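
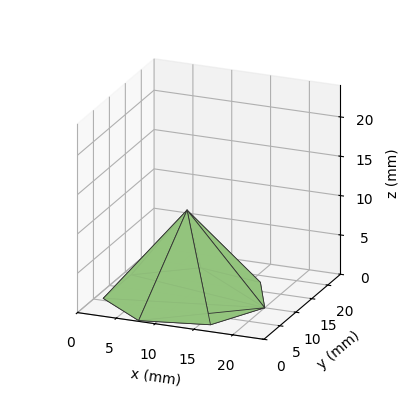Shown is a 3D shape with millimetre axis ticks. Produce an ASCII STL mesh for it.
Reading the render: the shape is a regular 7-sided pyramid, base circumscribed radius ≈ 10 mm, apex at z ≈ 11 mm (dimensions read to the nearest mm from the axis ticks). For the STL, each face is triangulated and given an outward normal.

solid part
  facet normal 0.0000 0.0000 -1.0000
    outer loop
      vertex 7.77 19.75 0.00
      vertex 16.23 17.82 0.00
      vertex 20.00 10.00 0.00
    endloop
  endfacet
  facet normal 0.0000 0.0000 -1.0000
    outer loop
      vertex 0.99 14.34 0.00
      vertex 7.77 19.75 0.00
      vertex 20.00 10.00 0.00
    endloop
  endfacet
  facet normal 0.0000 0.0000 -1.0000
    outer loop
      vertex 0.99 5.66 0.00
      vertex 0.99 14.34 0.00
      vertex 20.00 10.00 0.00
    endloop
  endfacet
  facet normal 0.0000 0.0000 -1.0000
    outer loop
      vertex 7.77 0.25 0.00
      vertex 0.99 5.66 0.00
      vertex 20.00 10.00 0.00
    endloop
  endfacet
  facet normal 0.0000 0.0000 -1.0000
    outer loop
      vertex 16.23 2.18 0.00
      vertex 7.77 0.25 0.00
      vertex 20.00 10.00 0.00
    endloop
  endfacet
  facet normal 0.6969 0.3360 0.6336
    outer loop
      vertex 20.00 10.00 0.00
      vertex 16.23 17.82 0.00
      vertex 10.00 10.00 11.00
    endloop
  endfacet
  facet normal 0.1721 0.7542 0.6336
    outer loop
      vertex 16.23 17.82 0.00
      vertex 7.77 19.75 0.00
      vertex 10.00 10.00 11.00
    endloop
  endfacet
  facet normal -0.4825 0.6046 0.6337
    outer loop
      vertex 7.77 19.75 0.00
      vertex 0.99 14.34 0.00
      vertex 10.00 10.00 11.00
    endloop
  endfacet
  facet normal -0.7736 0.0000 0.6337
    outer loop
      vertex 0.99 14.34 0.00
      vertex 0.99 5.66 0.00
      vertex 10.00 10.00 11.00
    endloop
  endfacet
  facet normal -0.4825 -0.6046 0.6337
    outer loop
      vertex 0.99 5.66 0.00
      vertex 7.77 0.25 0.00
      vertex 10.00 10.00 11.00
    endloop
  endfacet
  facet normal 0.1721 -0.7542 0.6336
    outer loop
      vertex 7.77 0.25 0.00
      vertex 16.23 2.18 0.00
      vertex 10.00 10.00 11.00
    endloop
  endfacet
  facet normal 0.6969 -0.3360 0.6336
    outer loop
      vertex 16.23 2.18 0.00
      vertex 20.00 10.00 0.00
      vertex 10.00 10.00 11.00
    endloop
  endfacet
endsolid part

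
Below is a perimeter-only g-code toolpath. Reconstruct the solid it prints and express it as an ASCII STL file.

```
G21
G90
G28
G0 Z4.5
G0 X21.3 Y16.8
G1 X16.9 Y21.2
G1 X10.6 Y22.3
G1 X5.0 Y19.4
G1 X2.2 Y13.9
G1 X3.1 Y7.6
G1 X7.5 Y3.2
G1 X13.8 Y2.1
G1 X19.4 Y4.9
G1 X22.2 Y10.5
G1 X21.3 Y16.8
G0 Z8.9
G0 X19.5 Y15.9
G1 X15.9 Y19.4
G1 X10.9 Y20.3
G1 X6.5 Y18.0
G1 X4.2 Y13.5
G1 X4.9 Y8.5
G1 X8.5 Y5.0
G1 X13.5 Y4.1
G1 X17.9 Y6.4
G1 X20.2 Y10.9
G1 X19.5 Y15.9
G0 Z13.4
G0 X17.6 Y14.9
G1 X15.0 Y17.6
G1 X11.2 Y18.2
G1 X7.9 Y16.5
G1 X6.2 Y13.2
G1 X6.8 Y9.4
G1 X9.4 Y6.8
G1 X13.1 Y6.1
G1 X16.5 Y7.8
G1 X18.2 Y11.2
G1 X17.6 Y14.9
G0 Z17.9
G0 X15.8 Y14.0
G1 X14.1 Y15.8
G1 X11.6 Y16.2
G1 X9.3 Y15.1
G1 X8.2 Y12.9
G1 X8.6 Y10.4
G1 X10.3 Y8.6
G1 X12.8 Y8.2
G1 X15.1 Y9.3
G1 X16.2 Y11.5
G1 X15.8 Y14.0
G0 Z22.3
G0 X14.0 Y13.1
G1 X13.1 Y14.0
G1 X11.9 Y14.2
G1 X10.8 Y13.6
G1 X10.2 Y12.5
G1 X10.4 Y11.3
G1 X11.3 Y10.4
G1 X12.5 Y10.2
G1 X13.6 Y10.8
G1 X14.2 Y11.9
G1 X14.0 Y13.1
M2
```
solid part
  facet normal 0.0000 0.0000 -1.0000
    outer loop
      vertex 10.3 24.3 0.0
      vertex 17.8 23.0 0.0
      vertex 23.1 17.7 0.0
    endloop
  endfacet
  facet normal 0.0000 0.0000 -1.0000
    outer loop
      vertex 3.6 20.9 0.0
      vertex 10.3 24.3 0.0
      vertex 23.1 17.7 0.0
    endloop
  endfacet
  facet normal 0.0000 0.0000 -1.0000
    outer loop
      vertex 0.2 14.2 0.0
      vertex 3.6 20.9 0.0
      vertex 23.1 17.7 0.0
    endloop
  endfacet
  facet normal 0.0000 0.0000 -1.0000
    outer loop
      vertex 1.3 6.7 0.0
      vertex 0.2 14.2 0.0
      vertex 23.1 17.7 0.0
    endloop
  endfacet
  facet normal 0.0000 0.0000 -1.0000
    outer loop
      vertex 6.6 1.4 0.0
      vertex 1.3 6.7 0.0
      vertex 23.1 17.7 0.0
    endloop
  endfacet
  facet normal 0.0000 0.0000 -1.0000
    outer loop
      vertex 14.1 0.1 0.0
      vertex 6.6 1.4 0.0
      vertex 23.1 17.7 0.0
    endloop
  endfacet
  facet normal 0.0000 0.0000 -1.0000
    outer loop
      vertex 20.8 3.5 0.0
      vertex 14.1 0.1 0.0
      vertex 23.1 17.7 0.0
    endloop
  endfacet
  facet normal 0.0000 0.0000 -1.0000
    outer loop
      vertex 24.2 10.2 0.0
      vertex 20.8 3.5 0.0
      vertex 23.1 17.7 0.0
    endloop
  endfacet
  facet normal 0.6490 0.6490 0.3971
    outer loop
      vertex 23.1 17.7 0.0
      vertex 17.8 23.0 0.0
      vertex 12.2 12.2 26.8
    endloop
  endfacet
  facet normal 0.1567 0.9043 0.3972
    outer loop
      vertex 17.8 23.0 0.0
      vertex 10.3 24.3 0.0
      vertex 12.2 12.2 26.8
    endloop
  endfacet
  facet normal -0.4150 0.8178 0.3987
    outer loop
      vertex 10.3 24.3 0.0
      vertex 3.6 20.9 0.0
      vertex 12.2 12.2 26.8
    endloop
  endfacet
  facet normal -0.8183 0.4153 0.3974
    outer loop
      vertex 3.6 20.9 0.0
      vertex 0.2 14.2 0.0
      vertex 12.2 12.2 26.8
    endloop
  endfacet
  facet normal -0.9082 -0.1332 0.3967
    outer loop
      vertex 0.2 14.2 0.0
      vertex 1.3 6.7 0.0
      vertex 12.2 12.2 26.8
    endloop
  endfacet
  facet normal -0.6490 -0.6490 0.3971
    outer loop
      vertex 1.3 6.7 0.0
      vertex 6.6 1.4 0.0
      vertex 12.2 12.2 26.8
    endloop
  endfacet
  facet normal -0.1567 -0.9043 0.3972
    outer loop
      vertex 6.6 1.4 0.0
      vertex 14.1 0.1 0.0
      vertex 12.2 12.2 26.8
    endloop
  endfacet
  facet normal 0.4150 -0.8178 0.3987
    outer loop
      vertex 14.1 0.1 0.0
      vertex 20.8 3.5 0.0
      vertex 12.2 12.2 26.8
    endloop
  endfacet
  facet normal 0.8183 -0.4153 0.3974
    outer loop
      vertex 20.8 3.5 0.0
      vertex 24.2 10.2 0.0
      vertex 12.2 12.2 26.8
    endloop
  endfacet
  facet normal 0.9082 0.1332 0.3967
    outer loop
      vertex 24.2 10.2 0.0
      vertex 23.1 17.7 0.0
      vertex 12.2 12.2 26.8
    endloop
  endfacet
endsolid part

The G0 Z moves step by Δz≈4.5 mm. The G1 loops shrink linearly with z, so the solid tapers from its base footprint up to z≈26.8. Closing with a flat bottom cap and the tapered top and triangulating gives 18 facets — a regular 10-sided pyramid, base circumscribed radius ≈ 12.2 mm, apex at z ≈ 26.8 mm.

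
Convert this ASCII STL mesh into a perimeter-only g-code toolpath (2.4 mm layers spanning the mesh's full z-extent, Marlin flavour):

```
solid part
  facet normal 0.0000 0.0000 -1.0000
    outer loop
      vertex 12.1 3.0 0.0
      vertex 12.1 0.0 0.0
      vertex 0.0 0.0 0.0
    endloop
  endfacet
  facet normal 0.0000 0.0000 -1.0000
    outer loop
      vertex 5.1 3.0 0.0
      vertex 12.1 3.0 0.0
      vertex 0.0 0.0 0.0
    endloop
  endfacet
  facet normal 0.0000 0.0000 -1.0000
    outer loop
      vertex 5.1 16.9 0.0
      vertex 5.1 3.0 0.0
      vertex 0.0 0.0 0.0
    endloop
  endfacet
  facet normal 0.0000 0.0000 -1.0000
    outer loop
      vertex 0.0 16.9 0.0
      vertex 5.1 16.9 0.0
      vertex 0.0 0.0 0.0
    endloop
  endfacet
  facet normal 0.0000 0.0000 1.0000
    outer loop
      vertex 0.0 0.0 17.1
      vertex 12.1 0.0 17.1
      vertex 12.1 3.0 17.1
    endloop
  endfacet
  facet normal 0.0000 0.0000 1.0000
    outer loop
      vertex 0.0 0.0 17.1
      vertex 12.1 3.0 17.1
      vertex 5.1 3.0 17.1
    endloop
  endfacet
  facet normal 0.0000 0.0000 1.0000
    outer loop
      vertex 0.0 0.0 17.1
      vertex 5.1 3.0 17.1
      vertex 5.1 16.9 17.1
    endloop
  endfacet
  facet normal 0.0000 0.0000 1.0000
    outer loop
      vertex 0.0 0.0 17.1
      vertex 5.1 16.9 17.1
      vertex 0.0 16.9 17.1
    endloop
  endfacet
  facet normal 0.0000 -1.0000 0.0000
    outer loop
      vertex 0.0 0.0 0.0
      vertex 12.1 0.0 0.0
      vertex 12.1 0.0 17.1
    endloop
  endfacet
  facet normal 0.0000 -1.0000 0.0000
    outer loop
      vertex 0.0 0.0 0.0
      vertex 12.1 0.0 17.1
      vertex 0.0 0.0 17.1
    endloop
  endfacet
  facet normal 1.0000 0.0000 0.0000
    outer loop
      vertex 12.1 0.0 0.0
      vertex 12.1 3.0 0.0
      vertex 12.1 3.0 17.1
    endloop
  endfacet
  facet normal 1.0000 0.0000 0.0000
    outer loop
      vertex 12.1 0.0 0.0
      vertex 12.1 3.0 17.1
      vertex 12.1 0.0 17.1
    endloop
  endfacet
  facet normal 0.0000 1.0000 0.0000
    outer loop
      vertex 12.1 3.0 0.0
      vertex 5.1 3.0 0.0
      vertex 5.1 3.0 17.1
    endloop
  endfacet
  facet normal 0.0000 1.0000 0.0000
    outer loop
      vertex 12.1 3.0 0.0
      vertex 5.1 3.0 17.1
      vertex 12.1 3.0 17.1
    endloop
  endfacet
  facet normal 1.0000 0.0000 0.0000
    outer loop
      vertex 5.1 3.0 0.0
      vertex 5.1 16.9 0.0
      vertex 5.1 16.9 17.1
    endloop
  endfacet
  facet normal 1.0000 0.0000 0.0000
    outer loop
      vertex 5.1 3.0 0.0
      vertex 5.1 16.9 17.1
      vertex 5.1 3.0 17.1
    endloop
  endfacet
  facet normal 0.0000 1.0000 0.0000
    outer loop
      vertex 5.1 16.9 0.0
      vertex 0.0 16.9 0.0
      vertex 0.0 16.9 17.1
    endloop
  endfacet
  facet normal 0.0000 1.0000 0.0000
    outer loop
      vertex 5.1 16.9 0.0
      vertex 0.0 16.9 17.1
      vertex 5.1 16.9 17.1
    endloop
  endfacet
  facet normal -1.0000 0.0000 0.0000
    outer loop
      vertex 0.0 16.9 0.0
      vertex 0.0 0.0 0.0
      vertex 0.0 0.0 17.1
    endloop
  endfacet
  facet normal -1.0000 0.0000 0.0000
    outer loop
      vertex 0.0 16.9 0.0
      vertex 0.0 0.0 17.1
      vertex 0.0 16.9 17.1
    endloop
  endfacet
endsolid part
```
; perimeter-only toolpath
G21 ; units = mm
G90 ; absolute positioning
G28 ; home
; layer 1
G0 Z2.4
G0 X0.0 Y0.0
G1 X12.1 Y0.0
G1 X12.1 Y3.0
G1 X5.1 Y3.0
G1 X5.1 Y16.9
G1 X0.0 Y16.9
G1 X0.0 Y0.0
; layer 2
G0 Z4.9
G0 X0.0 Y0.0
G1 X12.1 Y0.0
G1 X12.1 Y3.0
G1 X5.1 Y3.0
G1 X5.1 Y16.9
G1 X0.0 Y16.9
G1 X0.0 Y0.0
; layer 3
G0 Z7.3
G0 X0.0 Y0.0
G1 X12.1 Y0.0
G1 X12.1 Y3.0
G1 X5.1 Y3.0
G1 X5.1 Y16.9
G1 X0.0 Y16.9
G1 X0.0 Y0.0
; layer 4
G0 Z9.8
G0 X0.0 Y0.0
G1 X12.1 Y0.0
G1 X12.1 Y3.0
G1 X5.1 Y3.0
G1 X5.1 Y16.9
G1 X0.0 Y16.9
G1 X0.0 Y0.0
; layer 5
G0 Z12.2
G0 X0.0 Y0.0
G1 X12.1 Y0.0
G1 X12.1 Y3.0
G1 X5.1 Y3.0
G1 X5.1 Y16.9
G1 X0.0 Y16.9
G1 X0.0 Y0.0
; layer 6
G0 Z14.7
G0 X0.0 Y0.0
G1 X12.1 Y0.0
G1 X12.1 Y3.0
G1 X5.1 Y3.0
G1 X5.1 Y16.9
G1 X0.0 Y16.9
G1 X0.0 Y0.0
; layer 7
G0 Z17.1
G0 X0.0 Y0.0
G1 X12.1 Y0.0
G1 X12.1 Y3.0
G1 X5.1 Y3.0
G1 X5.1 Y16.9
G1 X0.0 Y16.9
G1 X0.0 Y0.0
M2 ; end

The solid is an L-shaped prism: outer 12.1 × 16.9 mm, arm thicknesses ≈ 3 mm (horizontal) and 5.1 mm (vertical), extruded 17.1 mm in z. Slicing at Δz = 2.4 mm — 7 equal slices spanning the solid's height, so layer i sits at z = i·h/7 — gives 7 non-empty perimeters. Each is a 6-segment closed polygon; G0 lifts to the layer z and rapids to the start vertex, then G1 traces the edges.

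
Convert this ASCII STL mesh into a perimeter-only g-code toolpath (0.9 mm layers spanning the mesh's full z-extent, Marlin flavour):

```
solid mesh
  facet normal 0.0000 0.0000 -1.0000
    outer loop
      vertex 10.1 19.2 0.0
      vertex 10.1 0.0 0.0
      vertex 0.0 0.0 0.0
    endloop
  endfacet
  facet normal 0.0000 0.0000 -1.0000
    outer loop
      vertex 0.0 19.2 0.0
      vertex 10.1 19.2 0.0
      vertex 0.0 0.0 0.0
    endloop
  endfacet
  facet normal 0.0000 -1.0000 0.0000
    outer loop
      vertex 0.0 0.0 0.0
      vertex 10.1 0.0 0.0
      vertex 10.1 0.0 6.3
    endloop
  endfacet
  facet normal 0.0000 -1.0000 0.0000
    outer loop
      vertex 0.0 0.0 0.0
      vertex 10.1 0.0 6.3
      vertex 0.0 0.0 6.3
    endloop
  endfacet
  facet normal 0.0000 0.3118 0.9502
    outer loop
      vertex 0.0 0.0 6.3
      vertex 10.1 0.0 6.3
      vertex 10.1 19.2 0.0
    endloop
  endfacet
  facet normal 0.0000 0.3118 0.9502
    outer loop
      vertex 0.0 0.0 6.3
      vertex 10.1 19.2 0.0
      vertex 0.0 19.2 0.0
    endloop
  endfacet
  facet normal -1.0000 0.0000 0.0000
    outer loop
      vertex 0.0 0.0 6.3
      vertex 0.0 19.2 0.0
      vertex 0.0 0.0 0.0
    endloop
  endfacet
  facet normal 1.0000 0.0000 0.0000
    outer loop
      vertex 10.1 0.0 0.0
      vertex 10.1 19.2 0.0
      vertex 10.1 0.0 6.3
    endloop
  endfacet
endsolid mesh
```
; perimeter-only toolpath
G21 ; units = mm
G90 ; absolute positioning
G28 ; home
; layer 1
G0 Z0.9
G0 X0.0 Y0.0
G1 X10.1 Y0.0
G1 X10.1 Y16.5
G1 X0.0 Y16.5
G1 X0.0 Y0.0
; layer 2
G0 Z1.8
G0 X0.0 Y0.0
G1 X10.1 Y0.0
G1 X10.1 Y13.7
G1 X0.0 Y13.7
G1 X0.0 Y0.0
; layer 3
G0 Z2.7
G0 X0.0 Y0.0
G1 X10.1 Y0.0
G1 X10.1 Y11.0
G1 X0.0 Y11.0
G1 X0.0 Y0.0
; layer 4
G0 Z3.6
G0 X0.0 Y0.0
G1 X10.1 Y0.0
G1 X10.1 Y8.2
G1 X0.0 Y8.2
G1 X0.0 Y0.0
; layer 5
G0 Z4.5
G0 X0.0 Y0.0
G1 X10.1 Y0.0
G1 X10.1 Y5.5
G1 X0.0 Y5.5
G1 X0.0 Y0.0
; layer 6
G0 Z5.4
G0 X0.0 Y0.0
G1 X10.1 Y0.0
G1 X10.1 Y2.7
G1 X0.0 Y2.7
G1 X0.0 Y0.0
M2 ; end

The solid is a wedge (ramp): 10.1 × 19.2 mm base, rising to 6.3 mm along the y=0 edge and sloping linearly to z=0 at y=19.2. Slicing at Δz = 0.9 mm — 7 equal slices spanning the solid's height, so layer i sits at z = i·h/7 — gives 6 non-empty perimeters. Each is a 4-segment closed polygon; G0 lifts to the layer z and rapids to the start vertex, then G1 traces the edges. The cross-section shrinks linearly with z (the slice at the apex is degenerate and omitted).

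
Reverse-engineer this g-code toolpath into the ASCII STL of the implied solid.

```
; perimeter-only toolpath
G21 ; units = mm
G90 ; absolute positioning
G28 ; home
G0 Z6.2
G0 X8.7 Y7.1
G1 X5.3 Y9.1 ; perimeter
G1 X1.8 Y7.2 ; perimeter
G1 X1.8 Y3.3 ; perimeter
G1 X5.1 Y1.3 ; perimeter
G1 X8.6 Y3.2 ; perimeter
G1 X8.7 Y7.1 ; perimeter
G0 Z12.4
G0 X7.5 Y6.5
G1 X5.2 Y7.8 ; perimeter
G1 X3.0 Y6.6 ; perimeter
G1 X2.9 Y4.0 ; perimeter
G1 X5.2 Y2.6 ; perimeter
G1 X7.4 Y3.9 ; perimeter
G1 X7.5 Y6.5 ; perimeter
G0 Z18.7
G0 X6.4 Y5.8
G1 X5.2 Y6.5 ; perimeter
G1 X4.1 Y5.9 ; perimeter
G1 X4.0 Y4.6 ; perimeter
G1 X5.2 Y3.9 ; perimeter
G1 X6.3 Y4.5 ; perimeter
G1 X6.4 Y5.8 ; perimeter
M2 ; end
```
solid part
  facet normal 0.0000 0.0000 -1.0000
    outer loop
      vertex 0.7 7.9 0.0
      vertex 5.3 10.4 0.0
      vertex 9.8 7.7 0.0
    endloop
  endfacet
  facet normal 0.0000 0.0000 -1.0000
    outer loop
      vertex 0.6 2.7 0.0
      vertex 0.7 7.9 0.0
      vertex 9.8 7.7 0.0
    endloop
  endfacet
  facet normal 0.0000 0.0000 -1.0000
    outer loop
      vertex 5.1 0.0 0.0
      vertex 0.6 2.7 0.0
      vertex 9.8 7.7 0.0
    endloop
  endfacet
  facet normal 0.0000 0.0000 -1.0000
    outer loop
      vertex 9.7 2.5 0.0
      vertex 5.1 0.0 0.0
      vertex 9.8 7.7 0.0
    endloop
  endfacet
  facet normal 0.5063 0.8438 0.1782
    outer loop
      vertex 9.8 7.7 0.0
      vertex 5.3 10.4 0.0
      vertex 5.2 5.2 24.9
    endloop
  endfacet
  facet normal -0.4698 0.8645 0.1786
    outer loop
      vertex 5.3 10.4 0.0
      vertex 0.7 7.9 0.0
      vertex 5.2 5.2 24.9
    endloop
  endfacet
  facet normal -0.9835 0.0189 0.1798
    outer loop
      vertex 0.7 7.9 0.0
      vertex 0.6 2.7 0.0
      vertex 5.2 5.2 24.9
    endloop
  endfacet
  facet normal -0.5063 -0.8438 0.1782
    outer loop
      vertex 0.6 2.7 0.0
      vertex 5.1 0.0 0.0
      vertex 5.2 5.2 24.9
    endloop
  endfacet
  facet normal 0.4698 -0.8645 0.1786
    outer loop
      vertex 5.1 0.0 0.0
      vertex 9.7 2.5 0.0
      vertex 5.2 5.2 24.9
    endloop
  endfacet
  facet normal 0.9835 -0.0189 0.1798
    outer loop
      vertex 9.7 2.5 0.0
      vertex 9.8 7.7 0.0
      vertex 5.2 5.2 24.9
    endloop
  endfacet
endsolid part

The G0 Z moves step by Δz≈6.2 mm. The G1 loops shrink linearly with z, so the solid tapers from its base footprint up to z≈24.9. Closing with a flat bottom cap and the tapered top and triangulating gives 10 facets — a regular 6-sided pyramid, base circumscribed radius ≈ 5.2 mm, apex at z ≈ 24.9 mm.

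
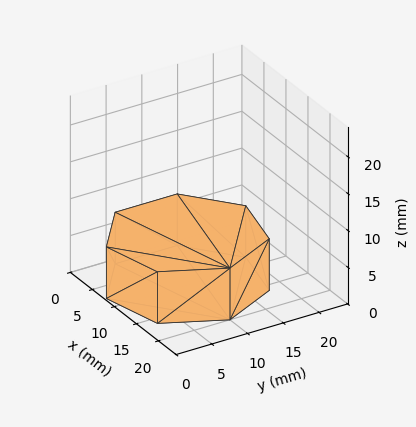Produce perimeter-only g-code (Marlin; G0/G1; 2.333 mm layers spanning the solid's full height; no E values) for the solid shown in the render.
Reading the render: the shape is a regular 7-sided prism (a cylinder approximated with 7 flat sides), circumscribed radius ≈ 10 mm, height ≈ 7 mm (dimensions read to the nearest mm from the axis ticks). For the g-code, the solid's height is divided into equal slices at the stated Δz and each level perimeter traced with G1 moves after a G0 lift.

; perimeter-only toolpath
G21 ; units = mm
G90 ; absolute positioning
G28 ; home
; layer 1
G0 Z2.333
G0 X20.000 Y10.000
G1 X16.235 Y17.818
G1 X7.775 Y19.749
G1 X0.990 Y14.339
G1 X0.990 Y5.661
G1 X7.775 Y0.251
G1 X16.235 Y2.182
G1 X20.000 Y10.000
; layer 2
G0 Z4.667
G0 X20.000 Y10.000
G1 X16.235 Y17.818
G1 X7.775 Y19.749
G1 X0.990 Y14.339
G1 X0.990 Y5.661
G1 X7.775 Y0.251
G1 X16.235 Y2.182
G1 X20.000 Y10.000
; layer 3
G0 Z7.000
G0 X20.000 Y10.000
G1 X16.235 Y17.818
G1 X7.775 Y19.749
G1 X0.990 Y14.339
G1 X0.990 Y5.661
G1 X7.775 Y0.251
G1 X16.235 Y2.182
G1 X20.000 Y10.000
M2 ; end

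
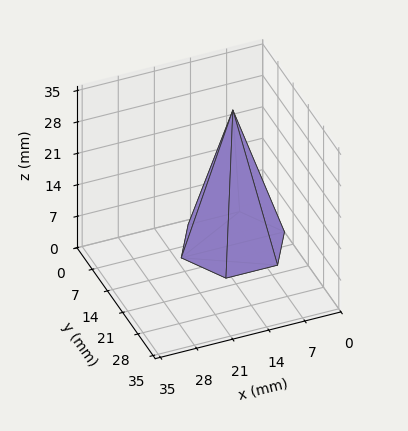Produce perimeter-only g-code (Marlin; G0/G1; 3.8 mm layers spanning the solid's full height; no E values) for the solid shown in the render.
Reading the render: the shape is a regular 6-sided pyramid, base circumscribed radius ≈ 10 mm, apex at z ≈ 30 mm (dimensions read to the nearest mm from the axis ticks). For the g-code, the solid's height is divided into equal slices at the stated Δz and each level perimeter traced with G1 moves after a G0 lift.

; perimeter-only toolpath
G21 ; units = mm
G90 ; absolute positioning
G28 ; home
; layer 1
G0 Z3.8
G0 X18.8 Y10.0
G1 X14.4 Y17.6
G1 X5.6 Y17.6
G1 X1.2 Y10.0
G1 X5.6 Y2.4
G1 X14.4 Y2.4
G1 X18.8 Y10.0
; layer 2
G0 Z7.5
G0 X17.5 Y10.0
G1 X13.8 Y16.5
G1 X6.2 Y16.5
G1 X2.5 Y10.0
G1 X6.2 Y3.5
G1 X13.8 Y3.5
G1 X17.5 Y10.0
; layer 3
G0 Z11.2
G0 X16.2 Y10.0
G1 X13.1 Y15.4
G1 X6.9 Y15.4
G1 X3.8 Y10.0
G1 X6.9 Y4.6
G1 X13.1 Y4.6
G1 X16.2 Y10.0
; layer 4
G0 Z15.0
G0 X15.0 Y10.0
G1 X12.5 Y14.3
G1 X7.5 Y14.3
G1 X5.0 Y10.0
G1 X7.5 Y5.7
G1 X12.5 Y5.7
G1 X15.0 Y10.0
; layer 5
G0 Z18.8
G0 X13.8 Y10.0
G1 X11.9 Y13.3
G1 X8.1 Y13.3
G1 X6.2 Y10.0
G1 X8.1 Y6.7
G1 X11.9 Y6.7
G1 X13.8 Y10.0
; layer 6
G0 Z22.5
G0 X12.5 Y10.0
G1 X11.2 Y12.2
G1 X8.8 Y12.2
G1 X7.5 Y10.0
G1 X8.8 Y7.8
G1 X11.2 Y7.8
G1 X12.5 Y10.0
; layer 7
G0 Z26.2
G0 X11.2 Y10.0
G1 X10.6 Y11.1
G1 X9.4 Y11.1
G1 X8.8 Y10.0
G1 X9.4 Y8.9
G1 X10.6 Y8.9
G1 X11.2 Y10.0
M2 ; end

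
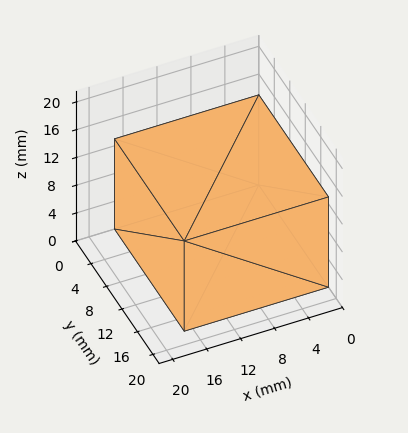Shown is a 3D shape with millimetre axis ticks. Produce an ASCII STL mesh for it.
Reading the render: the shape is a rectangular box, roughly 17 × 18 mm footprint and 13 mm tall (dimensions read to the nearest mm from the axis ticks). For the STL, each face is triangulated and given an outward normal.

solid part
  facet normal 0.0000 0.0000 -1.0000
    outer loop
      vertex 17.000 18.000 0.000
      vertex 17.000 0.000 0.000
      vertex 0.000 0.000 0.000
    endloop
  endfacet
  facet normal 0.0000 0.0000 -1.0000
    outer loop
      vertex 0.000 18.000 0.000
      vertex 17.000 18.000 0.000
      vertex 0.000 0.000 0.000
    endloop
  endfacet
  facet normal 0.0000 0.0000 1.0000
    outer loop
      vertex 0.000 0.000 13.000
      vertex 17.000 0.000 13.000
      vertex 17.000 18.000 13.000
    endloop
  endfacet
  facet normal 0.0000 0.0000 1.0000
    outer loop
      vertex 0.000 0.000 13.000
      vertex 17.000 18.000 13.000
      vertex 0.000 18.000 13.000
    endloop
  endfacet
  facet normal 0.0000 -1.0000 0.0000
    outer loop
      vertex 0.000 0.000 0.000
      vertex 17.000 0.000 0.000
      vertex 17.000 0.000 13.000
    endloop
  endfacet
  facet normal 0.0000 -1.0000 0.0000
    outer loop
      vertex 0.000 0.000 0.000
      vertex 17.000 0.000 13.000
      vertex 0.000 0.000 13.000
    endloop
  endfacet
  facet normal 0.0000 1.0000 0.0000
    outer loop
      vertex 17.000 18.000 13.000
      vertex 17.000 18.000 0.000
      vertex 0.000 18.000 0.000
    endloop
  endfacet
  facet normal 0.0000 1.0000 0.0000
    outer loop
      vertex 0.000 18.000 13.000
      vertex 17.000 18.000 13.000
      vertex 0.000 18.000 0.000
    endloop
  endfacet
  facet normal -1.0000 0.0000 0.0000
    outer loop
      vertex 0.000 18.000 13.000
      vertex 0.000 18.000 0.000
      vertex 0.000 0.000 0.000
    endloop
  endfacet
  facet normal -1.0000 0.0000 0.0000
    outer loop
      vertex 0.000 0.000 13.000
      vertex 0.000 18.000 13.000
      vertex 0.000 0.000 0.000
    endloop
  endfacet
  facet normal 1.0000 0.0000 0.0000
    outer loop
      vertex 17.000 0.000 0.000
      vertex 17.000 18.000 0.000
      vertex 17.000 18.000 13.000
    endloop
  endfacet
  facet normal 1.0000 0.0000 0.0000
    outer loop
      vertex 17.000 0.000 0.000
      vertex 17.000 18.000 13.000
      vertex 17.000 0.000 13.000
    endloop
  endfacet
endsolid part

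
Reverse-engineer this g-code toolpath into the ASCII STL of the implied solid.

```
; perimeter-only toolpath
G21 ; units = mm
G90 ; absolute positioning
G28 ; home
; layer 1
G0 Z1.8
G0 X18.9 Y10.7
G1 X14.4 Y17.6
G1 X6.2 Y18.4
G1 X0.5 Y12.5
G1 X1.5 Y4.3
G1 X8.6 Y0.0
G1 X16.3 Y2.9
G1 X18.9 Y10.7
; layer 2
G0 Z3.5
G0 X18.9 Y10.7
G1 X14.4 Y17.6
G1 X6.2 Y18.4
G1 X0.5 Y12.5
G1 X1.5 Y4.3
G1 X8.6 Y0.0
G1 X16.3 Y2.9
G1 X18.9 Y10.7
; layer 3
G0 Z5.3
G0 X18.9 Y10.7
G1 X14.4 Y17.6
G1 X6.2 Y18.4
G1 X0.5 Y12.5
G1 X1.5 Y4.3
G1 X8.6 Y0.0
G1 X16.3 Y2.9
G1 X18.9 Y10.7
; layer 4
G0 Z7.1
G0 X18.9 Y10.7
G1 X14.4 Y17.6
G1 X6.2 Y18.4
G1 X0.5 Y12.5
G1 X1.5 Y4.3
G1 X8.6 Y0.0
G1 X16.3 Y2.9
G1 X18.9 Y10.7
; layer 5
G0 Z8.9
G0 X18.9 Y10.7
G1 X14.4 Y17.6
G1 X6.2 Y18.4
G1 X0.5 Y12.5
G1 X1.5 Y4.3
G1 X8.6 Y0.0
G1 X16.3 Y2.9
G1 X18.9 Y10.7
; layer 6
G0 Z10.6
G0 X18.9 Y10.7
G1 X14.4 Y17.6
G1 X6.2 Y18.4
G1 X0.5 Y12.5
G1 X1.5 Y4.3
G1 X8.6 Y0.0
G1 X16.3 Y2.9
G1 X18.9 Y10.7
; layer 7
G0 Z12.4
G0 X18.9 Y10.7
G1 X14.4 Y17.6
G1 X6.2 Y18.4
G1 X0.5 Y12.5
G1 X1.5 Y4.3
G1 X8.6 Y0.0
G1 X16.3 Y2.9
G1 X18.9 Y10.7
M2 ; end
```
solid part
  facet normal 0.0000 0.0000 -1.0000
    outer loop
      vertex 6.2 18.4 0.0
      vertex 14.4 17.6 0.0
      vertex 18.9 10.7 0.0
    endloop
  endfacet
  facet normal 0.0000 0.0000 -1.0000
    outer loop
      vertex 0.5 12.5 0.0
      vertex 6.2 18.4 0.0
      vertex 18.9 10.7 0.0
    endloop
  endfacet
  facet normal 0.0000 0.0000 -1.0000
    outer loop
      vertex 1.5 4.3 0.0
      vertex 0.5 12.5 0.0
      vertex 18.9 10.7 0.0
    endloop
  endfacet
  facet normal 0.0000 0.0000 -1.0000
    outer loop
      vertex 8.6 0.0 0.0
      vertex 1.5 4.3 0.0
      vertex 18.9 10.7 0.0
    endloop
  endfacet
  facet normal 0.0000 0.0000 -1.0000
    outer loop
      vertex 16.3 2.9 0.0
      vertex 8.6 0.0 0.0
      vertex 18.9 10.7 0.0
    endloop
  endfacet
  facet normal 0.0000 0.0000 1.0000
    outer loop
      vertex 18.9 10.7 12.4
      vertex 14.4 17.6 12.4
      vertex 6.2 18.4 12.4
    endloop
  endfacet
  facet normal 0.0000 0.0000 1.0000
    outer loop
      vertex 18.9 10.7 12.4
      vertex 6.2 18.4 12.4
      vertex 0.5 12.5 12.4
    endloop
  endfacet
  facet normal 0.0000 0.0000 1.0000
    outer loop
      vertex 18.9 10.7 12.4
      vertex 0.5 12.5 12.4
      vertex 1.5 4.3 12.4
    endloop
  endfacet
  facet normal 0.0000 0.0000 1.0000
    outer loop
      vertex 18.9 10.7 12.4
      vertex 1.5 4.3 12.4
      vertex 8.6 0.0 12.4
    endloop
  endfacet
  facet normal 0.0000 0.0000 1.0000
    outer loop
      vertex 18.9 10.7 12.4
      vertex 8.6 0.0 12.4
      vertex 16.3 2.9 12.4
    endloop
  endfacet
  facet normal 0.8376 0.5463 0.0000
    outer loop
      vertex 18.9 10.7 0.0
      vertex 14.4 17.6 0.0
      vertex 14.4 17.6 12.4
    endloop
  endfacet
  facet normal 0.8376 0.5463 0.0000
    outer loop
      vertex 18.9 10.7 0.0
      vertex 14.4 17.6 12.4
      vertex 18.9 10.7 12.4
    endloop
  endfacet
  facet normal 0.0971 0.9953 0.0000
    outer loop
      vertex 14.4 17.6 0.0
      vertex 6.2 18.4 0.0
      vertex 6.2 18.4 12.4
    endloop
  endfacet
  facet normal 0.0971 0.9953 0.0000
    outer loop
      vertex 14.4 17.6 0.0
      vertex 6.2 18.4 12.4
      vertex 14.4 17.6 12.4
    endloop
  endfacet
  facet normal -0.7192 0.6948 0.0000
    outer loop
      vertex 6.2 18.4 0.0
      vertex 0.5 12.5 0.0
      vertex 0.5 12.5 12.4
    endloop
  endfacet
  facet normal -0.7192 0.6948 0.0000
    outer loop
      vertex 6.2 18.4 0.0
      vertex 0.5 12.5 12.4
      vertex 6.2 18.4 12.4
    endloop
  endfacet
  facet normal -0.9926 -0.1211 0.0000
    outer loop
      vertex 0.5 12.5 0.0
      vertex 1.5 4.3 0.0
      vertex 1.5 4.3 12.4
    endloop
  endfacet
  facet normal -0.9926 -0.1211 0.0000
    outer loop
      vertex 0.5 12.5 0.0
      vertex 1.5 4.3 12.4
      vertex 0.5 12.5 12.4
    endloop
  endfacet
  facet normal -0.5180 -0.8554 0.0000
    outer loop
      vertex 1.5 4.3 0.0
      vertex 8.6 0.0 0.0
      vertex 8.6 0.0 12.4
    endloop
  endfacet
  facet normal -0.5180 -0.8554 0.0000
    outer loop
      vertex 1.5 4.3 0.0
      vertex 8.6 0.0 12.4
      vertex 1.5 4.3 12.4
    endloop
  endfacet
  facet normal 0.3525 -0.9358 0.0000
    outer loop
      vertex 8.6 0.0 0.0
      vertex 16.3 2.9 0.0
      vertex 16.3 2.9 12.4
    endloop
  endfacet
  facet normal 0.3525 -0.9358 0.0000
    outer loop
      vertex 8.6 0.0 0.0
      vertex 16.3 2.9 12.4
      vertex 8.6 0.0 12.4
    endloop
  endfacet
  facet normal 0.9487 -0.3162 0.0000
    outer loop
      vertex 16.3 2.9 0.0
      vertex 18.9 10.7 0.0
      vertex 18.9 10.7 12.4
    endloop
  endfacet
  facet normal 0.9487 -0.3162 0.0000
    outer loop
      vertex 16.3 2.9 0.0
      vertex 18.9 10.7 12.4
      vertex 16.3 2.9 12.4
    endloop
  endfacet
endsolid part

The G0 Z moves step by Δz≈1.8 mm. Every layer's G1 loop is the same polygon, so the solid is a straight extrusion of it from z=0 to z≈12.4. Closing with flat bottom and top caps and triangulating gives 24 facets — a regular 7-sided prism (a cylinder approximated with 7 flat sides), circumscribed radius ≈ 9.5 mm, height ≈ 12.4 mm.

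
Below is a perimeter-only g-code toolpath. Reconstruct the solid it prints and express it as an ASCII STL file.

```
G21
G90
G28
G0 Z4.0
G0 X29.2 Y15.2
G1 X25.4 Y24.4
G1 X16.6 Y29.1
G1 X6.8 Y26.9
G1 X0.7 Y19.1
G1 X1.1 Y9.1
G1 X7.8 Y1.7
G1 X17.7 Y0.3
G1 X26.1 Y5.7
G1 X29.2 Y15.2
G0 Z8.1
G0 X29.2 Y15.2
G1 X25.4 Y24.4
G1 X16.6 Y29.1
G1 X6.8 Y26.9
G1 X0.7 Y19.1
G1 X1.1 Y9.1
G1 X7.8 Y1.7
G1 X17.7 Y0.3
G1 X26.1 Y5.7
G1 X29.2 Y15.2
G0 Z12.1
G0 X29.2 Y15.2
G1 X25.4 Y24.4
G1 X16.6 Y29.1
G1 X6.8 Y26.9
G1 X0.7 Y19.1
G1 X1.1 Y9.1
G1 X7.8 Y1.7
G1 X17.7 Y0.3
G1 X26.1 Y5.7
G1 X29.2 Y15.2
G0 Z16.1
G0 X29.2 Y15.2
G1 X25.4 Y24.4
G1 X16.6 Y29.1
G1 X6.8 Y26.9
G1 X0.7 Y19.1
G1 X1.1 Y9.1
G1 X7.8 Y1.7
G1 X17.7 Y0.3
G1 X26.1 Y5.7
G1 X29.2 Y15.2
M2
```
solid part
  facet normal 0.0000 0.0000 -1.0000
    outer loop
      vertex 16.6 29.1 0.0
      vertex 25.4 24.4 0.0
      vertex 29.2 15.2 0.0
    endloop
  endfacet
  facet normal 0.0000 0.0000 -1.0000
    outer loop
      vertex 6.8 26.9 0.0
      vertex 16.6 29.1 0.0
      vertex 29.2 15.2 0.0
    endloop
  endfacet
  facet normal 0.0000 0.0000 -1.0000
    outer loop
      vertex 0.7 19.1 0.0
      vertex 6.8 26.9 0.0
      vertex 29.2 15.2 0.0
    endloop
  endfacet
  facet normal 0.0000 0.0000 -1.0000
    outer loop
      vertex 1.1 9.1 0.0
      vertex 0.7 19.1 0.0
      vertex 29.2 15.2 0.0
    endloop
  endfacet
  facet normal 0.0000 0.0000 -1.0000
    outer loop
      vertex 7.8 1.7 0.0
      vertex 1.1 9.1 0.0
      vertex 29.2 15.2 0.0
    endloop
  endfacet
  facet normal 0.0000 0.0000 -1.0000
    outer loop
      vertex 17.7 0.3 0.0
      vertex 7.8 1.7 0.0
      vertex 29.2 15.2 0.0
    endloop
  endfacet
  facet normal 0.0000 0.0000 -1.0000
    outer loop
      vertex 26.1 5.7 0.0
      vertex 17.7 0.3 0.0
      vertex 29.2 15.2 0.0
    endloop
  endfacet
  facet normal 0.0000 0.0000 1.0000
    outer loop
      vertex 29.2 15.2 16.1
      vertex 25.4 24.4 16.1
      vertex 16.6 29.1 16.1
    endloop
  endfacet
  facet normal 0.0000 0.0000 1.0000
    outer loop
      vertex 29.2 15.2 16.1
      vertex 16.6 29.1 16.1
      vertex 6.8 26.9 16.1
    endloop
  endfacet
  facet normal 0.0000 0.0000 1.0000
    outer loop
      vertex 29.2 15.2 16.1
      vertex 6.8 26.9 16.1
      vertex 0.7 19.1 16.1
    endloop
  endfacet
  facet normal 0.0000 0.0000 1.0000
    outer loop
      vertex 29.2 15.2 16.1
      vertex 0.7 19.1 16.1
      vertex 1.1 9.1 16.1
    endloop
  endfacet
  facet normal 0.0000 0.0000 1.0000
    outer loop
      vertex 29.2 15.2 16.1
      vertex 1.1 9.1 16.1
      vertex 7.8 1.7 16.1
    endloop
  endfacet
  facet normal 0.0000 0.0000 1.0000
    outer loop
      vertex 29.2 15.2 16.1
      vertex 7.8 1.7 16.1
      vertex 17.7 0.3 16.1
    endloop
  endfacet
  facet normal 0.0000 0.0000 1.0000
    outer loop
      vertex 29.2 15.2 16.1
      vertex 17.7 0.3 16.1
      vertex 26.1 5.7 16.1
    endloop
  endfacet
  facet normal 0.9243 0.3818 0.0000
    outer loop
      vertex 29.2 15.2 0.0
      vertex 25.4 24.4 0.0
      vertex 25.4 24.4 16.1
    endloop
  endfacet
  facet normal 0.9243 0.3818 0.0000
    outer loop
      vertex 29.2 15.2 0.0
      vertex 25.4 24.4 16.1
      vertex 29.2 15.2 16.1
    endloop
  endfacet
  facet normal 0.4711 0.8821 0.0000
    outer loop
      vertex 25.4 24.4 0.0
      vertex 16.6 29.1 0.0
      vertex 16.6 29.1 16.1
    endloop
  endfacet
  facet normal 0.4711 0.8821 0.0000
    outer loop
      vertex 25.4 24.4 0.0
      vertex 16.6 29.1 16.1
      vertex 25.4 24.4 16.1
    endloop
  endfacet
  facet normal -0.2190 0.9757 0.0000
    outer loop
      vertex 16.6 29.1 0.0
      vertex 6.8 26.9 0.0
      vertex 6.8 26.9 16.1
    endloop
  endfacet
  facet normal -0.2190 0.9757 0.0000
    outer loop
      vertex 16.6 29.1 0.0
      vertex 6.8 26.9 16.1
      vertex 16.6 29.1 16.1
    endloop
  endfacet
  facet normal -0.7877 0.6160 0.0000
    outer loop
      vertex 6.8 26.9 0.0
      vertex 0.7 19.1 0.0
      vertex 0.7 19.1 16.1
    endloop
  endfacet
  facet normal -0.7877 0.6160 0.0000
    outer loop
      vertex 6.8 26.9 0.0
      vertex 0.7 19.1 16.1
      vertex 6.8 26.9 16.1
    endloop
  endfacet
  facet normal -0.9992 -0.0400 0.0000
    outer loop
      vertex 0.7 19.1 0.0
      vertex 1.1 9.1 0.0
      vertex 1.1 9.1 16.1
    endloop
  endfacet
  facet normal -0.9992 -0.0400 0.0000
    outer loop
      vertex 0.7 19.1 0.0
      vertex 1.1 9.1 16.1
      vertex 0.7 19.1 16.1
    endloop
  endfacet
  facet normal -0.7413 -0.6712 0.0000
    outer loop
      vertex 1.1 9.1 0.0
      vertex 7.8 1.7 0.0
      vertex 7.8 1.7 16.1
    endloop
  endfacet
  facet normal -0.7413 -0.6712 0.0000
    outer loop
      vertex 1.1 9.1 0.0
      vertex 7.8 1.7 16.1
      vertex 1.1 9.1 16.1
    endloop
  endfacet
  facet normal -0.1400 -0.9901 0.0000
    outer loop
      vertex 7.8 1.7 0.0
      vertex 17.7 0.3 0.0
      vertex 17.7 0.3 16.1
    endloop
  endfacet
  facet normal -0.1400 -0.9901 0.0000
    outer loop
      vertex 7.8 1.7 0.0
      vertex 17.7 0.3 16.1
      vertex 7.8 1.7 16.1
    endloop
  endfacet
  facet normal 0.5408 -0.8412 0.0000
    outer loop
      vertex 17.7 0.3 0.0
      vertex 26.1 5.7 0.0
      vertex 26.1 5.7 16.1
    endloop
  endfacet
  facet normal 0.5408 -0.8412 0.0000
    outer loop
      vertex 17.7 0.3 0.0
      vertex 26.1 5.7 16.1
      vertex 17.7 0.3 16.1
    endloop
  endfacet
  facet normal 0.9507 -0.3102 0.0000
    outer loop
      vertex 26.1 5.7 0.0
      vertex 29.2 15.2 0.0
      vertex 29.2 15.2 16.1
    endloop
  endfacet
  facet normal 0.9507 -0.3102 0.0000
    outer loop
      vertex 26.1 5.7 0.0
      vertex 29.2 15.2 16.1
      vertex 26.1 5.7 16.1
    endloop
  endfacet
endsolid part

The G0 Z moves step by Δz≈4.0 mm. Every layer's G1 loop is the same polygon, so the solid is a straight extrusion of it from z=0 to z≈16.1. Closing with flat bottom and top caps and triangulating gives 32 facets — a regular 9-sided prism (a cylinder approximated with 9 flat sides), circumscribed radius ≈ 14.6 mm, height ≈ 16.1 mm.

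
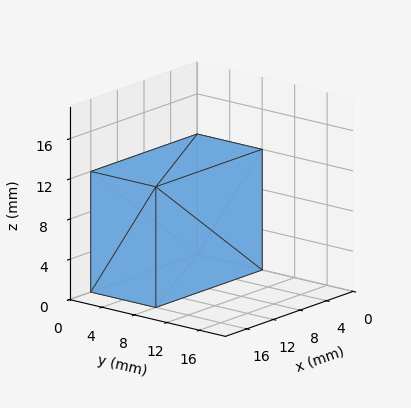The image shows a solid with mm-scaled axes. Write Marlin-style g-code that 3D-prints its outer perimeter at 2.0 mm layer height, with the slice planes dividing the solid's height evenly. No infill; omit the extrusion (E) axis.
Reading the render: the shape is a rectangular box, roughly 16 × 8 mm footprint and 12 mm tall (dimensions read to the nearest mm from the axis ticks). For the g-code, the solid's height is divided into equal slices at the stated Δz and each level perimeter traced with G1 moves after a G0 lift.

; perimeter-only toolpath
G21 ; units = mm
G90 ; absolute positioning
G28 ; home
; layer 1
G0 Z2.0
G0 X0.0 Y0.0
G1 X16.0 Y0.0
G1 X16.0 Y8.0
G1 X0.0 Y8.0
G1 X0.0 Y0.0
; layer 2
G0 Z4.0
G0 X0.0 Y0.0
G1 X16.0 Y0.0
G1 X16.0 Y8.0
G1 X0.0 Y8.0
G1 X0.0 Y0.0
; layer 3
G0 Z6.0
G0 X0.0 Y0.0
G1 X16.0 Y0.0
G1 X16.0 Y8.0
G1 X0.0 Y8.0
G1 X0.0 Y0.0
; layer 4
G0 Z8.0
G0 X0.0 Y0.0
G1 X16.0 Y0.0
G1 X16.0 Y8.0
G1 X0.0 Y8.0
G1 X0.0 Y0.0
; layer 5
G0 Z10.0
G0 X0.0 Y0.0
G1 X16.0 Y0.0
G1 X16.0 Y8.0
G1 X0.0 Y8.0
G1 X0.0 Y0.0
; layer 6
G0 Z12.0
G0 X0.0 Y0.0
G1 X16.0 Y0.0
G1 X16.0 Y8.0
G1 X0.0 Y8.0
G1 X0.0 Y0.0
M2 ; end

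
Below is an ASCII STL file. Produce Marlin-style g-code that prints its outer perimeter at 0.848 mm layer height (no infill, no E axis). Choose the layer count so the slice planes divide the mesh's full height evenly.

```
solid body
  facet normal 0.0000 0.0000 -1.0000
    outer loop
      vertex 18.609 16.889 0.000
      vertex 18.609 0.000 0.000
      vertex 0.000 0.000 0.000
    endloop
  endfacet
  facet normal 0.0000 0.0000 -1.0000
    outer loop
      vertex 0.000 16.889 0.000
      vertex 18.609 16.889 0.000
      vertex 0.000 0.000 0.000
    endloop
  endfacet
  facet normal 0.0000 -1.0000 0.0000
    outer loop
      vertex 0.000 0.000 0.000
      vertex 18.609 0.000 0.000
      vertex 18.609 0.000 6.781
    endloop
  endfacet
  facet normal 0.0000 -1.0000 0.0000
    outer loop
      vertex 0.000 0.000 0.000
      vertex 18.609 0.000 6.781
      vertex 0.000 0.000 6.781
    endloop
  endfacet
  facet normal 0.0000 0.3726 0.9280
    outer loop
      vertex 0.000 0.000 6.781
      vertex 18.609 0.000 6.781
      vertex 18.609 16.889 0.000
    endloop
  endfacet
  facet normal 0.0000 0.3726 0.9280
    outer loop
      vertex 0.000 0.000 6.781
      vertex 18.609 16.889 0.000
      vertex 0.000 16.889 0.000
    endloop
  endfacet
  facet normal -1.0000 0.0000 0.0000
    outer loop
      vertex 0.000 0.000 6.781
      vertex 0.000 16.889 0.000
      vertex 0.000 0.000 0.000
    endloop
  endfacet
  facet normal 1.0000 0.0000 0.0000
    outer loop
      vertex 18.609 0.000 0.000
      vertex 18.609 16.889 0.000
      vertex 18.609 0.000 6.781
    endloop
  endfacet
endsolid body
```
; perimeter-only toolpath
G21 ; units = mm
G90 ; absolute positioning
G28 ; home
; layer 1
G0 Z0.848
G0 X0.000 Y0.000
G1 X18.609 Y0.000
G1 X18.609 Y14.778
G1 X0.000 Y14.778
G1 X0.000 Y0.000
; layer 2
G0 Z1.695
G0 X0.000 Y0.000
G1 X18.609 Y0.000
G1 X18.609 Y12.667
G1 X0.000 Y12.667
G1 X0.000 Y0.000
; layer 3
G0 Z2.543
G0 X0.000 Y0.000
G1 X18.609 Y0.000
G1 X18.609 Y10.556
G1 X0.000 Y10.556
G1 X0.000 Y0.000
; layer 4
G0 Z3.390
G0 X0.000 Y0.000
G1 X18.609 Y0.000
G1 X18.609 Y8.444
G1 X0.000 Y8.444
G1 X0.000 Y0.000
; layer 5
G0 Z4.238
G0 X0.000 Y0.000
G1 X18.609 Y0.000
G1 X18.609 Y6.333
G1 X0.000 Y6.333
G1 X0.000 Y0.000
; layer 6
G0 Z5.086
G0 X0.000 Y0.000
G1 X18.609 Y0.000
G1 X18.609 Y4.222
G1 X0.000 Y4.222
G1 X0.000 Y0.000
; layer 7
G0 Z5.933
G0 X0.000 Y0.000
G1 X18.609 Y0.000
G1 X18.609 Y2.111
G1 X0.000 Y2.111
G1 X0.000 Y0.000
M2 ; end

The solid is a wedge (ramp): 18.6 × 16.9 mm base, rising to 6.78 mm along the y=0 edge and sloping linearly to z=0 at y=16.9. Slicing at Δz = 0.848 mm — 8 equal slices spanning the solid's height, so layer i sits at z = i·h/8 — gives 7 non-empty perimeters. Each is a 4-segment closed polygon; G0 lifts to the layer z and rapids to the start vertex, then G1 traces the edges. The cross-section shrinks linearly with z (the slice at the apex is degenerate and omitted).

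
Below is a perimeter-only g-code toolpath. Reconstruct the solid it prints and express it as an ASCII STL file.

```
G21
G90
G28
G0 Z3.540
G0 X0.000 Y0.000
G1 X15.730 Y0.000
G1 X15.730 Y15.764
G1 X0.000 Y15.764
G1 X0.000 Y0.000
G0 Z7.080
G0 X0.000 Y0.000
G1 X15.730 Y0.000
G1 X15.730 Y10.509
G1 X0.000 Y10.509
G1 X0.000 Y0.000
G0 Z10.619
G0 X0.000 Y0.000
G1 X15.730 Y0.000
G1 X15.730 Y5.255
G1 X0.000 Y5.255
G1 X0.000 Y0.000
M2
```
solid part
  facet normal 0.0000 0.0000 -1.0000
    outer loop
      vertex 15.730 21.019 0.000
      vertex 15.730 0.000 0.000
      vertex 0.000 0.000 0.000
    endloop
  endfacet
  facet normal 0.0000 0.0000 -1.0000
    outer loop
      vertex 0.000 21.019 0.000
      vertex 15.730 21.019 0.000
      vertex 0.000 0.000 0.000
    endloop
  endfacet
  facet normal 0.0000 -1.0000 0.0000
    outer loop
      vertex 0.000 0.000 0.000
      vertex 15.730 0.000 0.000
      vertex 15.730 0.000 14.159
    endloop
  endfacet
  facet normal 0.0000 -1.0000 0.0000
    outer loop
      vertex 0.000 0.000 0.000
      vertex 15.730 0.000 14.159
      vertex 0.000 0.000 14.159
    endloop
  endfacet
  facet normal 0.0000 0.5587 0.8294
    outer loop
      vertex 0.000 0.000 14.159
      vertex 15.730 0.000 14.159
      vertex 15.730 21.019 0.000
    endloop
  endfacet
  facet normal 0.0000 0.5587 0.8294
    outer loop
      vertex 0.000 0.000 14.159
      vertex 15.730 21.019 0.000
      vertex 0.000 21.019 0.000
    endloop
  endfacet
  facet normal -1.0000 0.0000 0.0000
    outer loop
      vertex 0.000 0.000 14.159
      vertex 0.000 21.019 0.000
      vertex 0.000 0.000 0.000
    endloop
  endfacet
  facet normal 1.0000 0.0000 0.0000
    outer loop
      vertex 15.730 0.000 0.000
      vertex 15.730 21.019 0.000
      vertex 15.730 0.000 14.159
    endloop
  endfacet
endsolid part

The G0 Z moves step by Δz≈3.540 mm. The G1 loops shrink linearly with z, so the solid tapers from its base footprint up to z≈14.2. Closing with a flat bottom cap and the tapered top and triangulating gives 8 facets — a wedge (ramp): 15.7 × 21 mm base, rising to 14.2 mm along the y=0 edge and sloping linearly to z=0 at y=21.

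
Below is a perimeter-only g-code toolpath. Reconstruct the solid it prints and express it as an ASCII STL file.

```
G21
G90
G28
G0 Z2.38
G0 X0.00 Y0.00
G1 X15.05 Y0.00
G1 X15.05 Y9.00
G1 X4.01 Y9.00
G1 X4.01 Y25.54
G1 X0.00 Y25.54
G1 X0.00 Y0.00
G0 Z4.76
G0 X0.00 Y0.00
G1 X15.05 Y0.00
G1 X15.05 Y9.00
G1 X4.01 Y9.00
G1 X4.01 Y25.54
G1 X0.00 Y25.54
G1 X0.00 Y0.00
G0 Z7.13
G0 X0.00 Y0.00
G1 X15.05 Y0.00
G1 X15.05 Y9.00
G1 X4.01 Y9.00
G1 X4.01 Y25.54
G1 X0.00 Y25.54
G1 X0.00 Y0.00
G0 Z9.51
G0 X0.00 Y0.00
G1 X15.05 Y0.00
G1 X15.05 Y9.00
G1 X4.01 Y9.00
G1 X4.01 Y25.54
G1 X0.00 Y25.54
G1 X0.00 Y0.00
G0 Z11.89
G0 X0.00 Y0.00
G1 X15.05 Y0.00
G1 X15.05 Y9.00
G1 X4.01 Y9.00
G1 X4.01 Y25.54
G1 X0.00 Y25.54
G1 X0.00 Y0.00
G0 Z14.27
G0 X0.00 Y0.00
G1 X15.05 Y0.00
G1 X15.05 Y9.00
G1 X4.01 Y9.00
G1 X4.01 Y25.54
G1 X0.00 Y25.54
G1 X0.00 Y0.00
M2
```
solid part
  facet normal 0.0000 0.0000 -1.0000
    outer loop
      vertex 15.05 9.00 0.00
      vertex 15.05 0.00 0.00
      vertex 0.00 0.00 0.00
    endloop
  endfacet
  facet normal 0.0000 0.0000 -1.0000
    outer loop
      vertex 4.01 9.00 0.00
      vertex 15.05 9.00 0.00
      vertex 0.00 0.00 0.00
    endloop
  endfacet
  facet normal 0.0000 0.0000 -1.0000
    outer loop
      vertex 4.01 25.54 0.00
      vertex 4.01 9.00 0.00
      vertex 0.00 0.00 0.00
    endloop
  endfacet
  facet normal 0.0000 0.0000 -1.0000
    outer loop
      vertex 0.00 25.54 0.00
      vertex 4.01 25.54 0.00
      vertex 0.00 0.00 0.00
    endloop
  endfacet
  facet normal 0.0000 0.0000 1.0000
    outer loop
      vertex 0.00 0.00 14.27
      vertex 15.05 0.00 14.27
      vertex 15.05 9.00 14.27
    endloop
  endfacet
  facet normal 0.0000 0.0000 1.0000
    outer loop
      vertex 0.00 0.00 14.27
      vertex 15.05 9.00 14.27
      vertex 4.01 9.00 14.27
    endloop
  endfacet
  facet normal 0.0000 0.0000 1.0000
    outer loop
      vertex 0.00 0.00 14.27
      vertex 4.01 9.00 14.27
      vertex 4.01 25.54 14.27
    endloop
  endfacet
  facet normal 0.0000 0.0000 1.0000
    outer loop
      vertex 0.00 0.00 14.27
      vertex 4.01 25.54 14.27
      vertex 0.00 25.54 14.27
    endloop
  endfacet
  facet normal 0.0000 -1.0000 0.0000
    outer loop
      vertex 0.00 0.00 0.00
      vertex 15.05 0.00 0.00
      vertex 15.05 0.00 14.27
    endloop
  endfacet
  facet normal 0.0000 -1.0000 0.0000
    outer loop
      vertex 0.00 0.00 0.00
      vertex 15.05 0.00 14.27
      vertex 0.00 0.00 14.27
    endloop
  endfacet
  facet normal 1.0000 0.0000 0.0000
    outer loop
      vertex 15.05 0.00 0.00
      vertex 15.05 9.00 0.00
      vertex 15.05 9.00 14.27
    endloop
  endfacet
  facet normal 1.0000 0.0000 0.0000
    outer loop
      vertex 15.05 0.00 0.00
      vertex 15.05 9.00 14.27
      vertex 15.05 0.00 14.27
    endloop
  endfacet
  facet normal 0.0000 1.0000 0.0000
    outer loop
      vertex 15.05 9.00 0.00
      vertex 4.01 9.00 0.00
      vertex 4.01 9.00 14.27
    endloop
  endfacet
  facet normal 0.0000 1.0000 0.0000
    outer loop
      vertex 15.05 9.00 0.00
      vertex 4.01 9.00 14.27
      vertex 15.05 9.00 14.27
    endloop
  endfacet
  facet normal 1.0000 0.0000 0.0000
    outer loop
      vertex 4.01 9.00 0.00
      vertex 4.01 25.54 0.00
      vertex 4.01 25.54 14.27
    endloop
  endfacet
  facet normal 1.0000 0.0000 0.0000
    outer loop
      vertex 4.01 9.00 0.00
      vertex 4.01 25.54 14.27
      vertex 4.01 9.00 14.27
    endloop
  endfacet
  facet normal 0.0000 1.0000 0.0000
    outer loop
      vertex 4.01 25.54 0.00
      vertex 0.00 25.54 0.00
      vertex 0.00 25.54 14.27
    endloop
  endfacet
  facet normal 0.0000 1.0000 0.0000
    outer loop
      vertex 4.01 25.54 0.00
      vertex 0.00 25.54 14.27
      vertex 4.01 25.54 14.27
    endloop
  endfacet
  facet normal -1.0000 0.0000 0.0000
    outer loop
      vertex 0.00 25.54 0.00
      vertex 0.00 0.00 0.00
      vertex 0.00 0.00 14.27
    endloop
  endfacet
  facet normal -1.0000 0.0000 0.0000
    outer loop
      vertex 0.00 25.54 0.00
      vertex 0.00 0.00 14.27
      vertex 0.00 25.54 14.27
    endloop
  endfacet
endsolid part

The G0 Z moves step by Δz≈2.38 mm. Every layer's G1 loop is the same polygon, so the solid is a straight extrusion of it from z=0 to z≈14.3. Closing with flat bottom and top caps and triangulating gives 20 facets — an L-shaped prism: outer 15.1 × 25.5 mm, arm thicknesses ≈ 9 mm (horizontal) and 4.01 mm (vertical), extruded 14.3 mm in z.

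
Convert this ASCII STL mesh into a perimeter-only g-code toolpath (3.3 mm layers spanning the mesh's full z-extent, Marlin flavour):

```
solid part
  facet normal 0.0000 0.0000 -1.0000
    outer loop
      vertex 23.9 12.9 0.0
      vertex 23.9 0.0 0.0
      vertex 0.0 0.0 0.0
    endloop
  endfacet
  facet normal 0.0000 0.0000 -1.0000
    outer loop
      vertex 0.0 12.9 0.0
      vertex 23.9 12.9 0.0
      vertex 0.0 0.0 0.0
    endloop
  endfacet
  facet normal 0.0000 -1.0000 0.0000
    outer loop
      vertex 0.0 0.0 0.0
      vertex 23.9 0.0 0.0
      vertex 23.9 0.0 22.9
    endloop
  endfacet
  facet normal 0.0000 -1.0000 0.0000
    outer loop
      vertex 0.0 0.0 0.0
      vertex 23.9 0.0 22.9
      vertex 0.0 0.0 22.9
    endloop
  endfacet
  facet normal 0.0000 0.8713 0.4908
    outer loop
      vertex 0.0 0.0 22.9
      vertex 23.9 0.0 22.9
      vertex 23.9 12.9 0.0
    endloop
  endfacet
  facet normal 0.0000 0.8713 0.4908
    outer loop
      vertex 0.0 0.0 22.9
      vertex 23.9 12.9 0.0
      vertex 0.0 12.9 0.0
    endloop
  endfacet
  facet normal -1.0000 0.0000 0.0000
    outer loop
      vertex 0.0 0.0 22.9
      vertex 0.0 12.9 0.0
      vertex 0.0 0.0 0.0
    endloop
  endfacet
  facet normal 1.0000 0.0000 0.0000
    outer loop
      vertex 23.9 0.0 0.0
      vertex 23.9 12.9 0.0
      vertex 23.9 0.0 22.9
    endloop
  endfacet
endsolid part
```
; perimeter-only toolpath
G21 ; units = mm
G90 ; absolute positioning
G28 ; home
; layer 1
G0 Z3.3
G0 X0.0 Y0.0
G1 X23.9 Y0.0
G1 X23.9 Y11.1
G1 X0.0 Y11.1
G1 X0.0 Y0.0
; layer 2
G0 Z6.5
G0 X0.0 Y0.0
G1 X23.9 Y0.0
G1 X23.9 Y9.2
G1 X0.0 Y9.2
G1 X0.0 Y0.0
; layer 3
G0 Z9.8
G0 X0.0 Y0.0
G1 X23.9 Y0.0
G1 X23.9 Y7.4
G1 X0.0 Y7.4
G1 X0.0 Y0.0
; layer 4
G0 Z13.1
G0 X0.0 Y0.0
G1 X23.9 Y0.0
G1 X23.9 Y5.5
G1 X0.0 Y5.5
G1 X0.0 Y0.0
; layer 5
G0 Z16.4
G0 X0.0 Y0.0
G1 X23.9 Y0.0
G1 X23.9 Y3.7
G1 X0.0 Y3.7
G1 X0.0 Y0.0
; layer 6
G0 Z19.6
G0 X0.0 Y0.0
G1 X23.9 Y0.0
G1 X23.9 Y1.8
G1 X0.0 Y1.8
G1 X0.0 Y0.0
M2 ; end

The solid is a wedge (ramp): 23.9 × 12.9 mm base, rising to 22.9 mm along the y=0 edge and sloping linearly to z=0 at y=12.9. Slicing at Δz = 3.3 mm — 7 equal slices spanning the solid's height, so layer i sits at z = i·h/7 — gives 6 non-empty perimeters. Each is a 4-segment closed polygon; G0 lifts to the layer z and rapids to the start vertex, then G1 traces the edges. The cross-section shrinks linearly with z (the slice at the apex is degenerate and omitted).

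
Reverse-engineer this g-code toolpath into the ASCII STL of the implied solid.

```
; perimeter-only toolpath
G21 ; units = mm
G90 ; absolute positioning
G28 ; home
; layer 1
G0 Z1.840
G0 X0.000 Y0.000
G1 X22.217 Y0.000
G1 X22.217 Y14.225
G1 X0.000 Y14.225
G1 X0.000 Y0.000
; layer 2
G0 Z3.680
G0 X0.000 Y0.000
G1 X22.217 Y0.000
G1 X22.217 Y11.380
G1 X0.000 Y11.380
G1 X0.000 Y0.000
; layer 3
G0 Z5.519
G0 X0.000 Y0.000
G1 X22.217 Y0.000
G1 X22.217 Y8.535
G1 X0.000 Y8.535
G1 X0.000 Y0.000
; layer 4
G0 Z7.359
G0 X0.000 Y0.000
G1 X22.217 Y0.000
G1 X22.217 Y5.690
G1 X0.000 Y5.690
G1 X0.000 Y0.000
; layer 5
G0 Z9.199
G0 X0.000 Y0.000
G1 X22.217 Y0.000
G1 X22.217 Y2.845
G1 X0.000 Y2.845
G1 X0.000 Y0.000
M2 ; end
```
solid part
  facet normal 0.0000 0.0000 -1.0000
    outer loop
      vertex 22.217 17.070 0.000
      vertex 22.217 0.000 0.000
      vertex 0.000 0.000 0.000
    endloop
  endfacet
  facet normal 0.0000 0.0000 -1.0000
    outer loop
      vertex 0.000 17.070 0.000
      vertex 22.217 17.070 0.000
      vertex 0.000 0.000 0.000
    endloop
  endfacet
  facet normal 0.0000 -1.0000 0.0000
    outer loop
      vertex 0.000 0.000 0.000
      vertex 22.217 0.000 0.000
      vertex 22.217 0.000 11.039
    endloop
  endfacet
  facet normal 0.0000 -1.0000 0.0000
    outer loop
      vertex 0.000 0.000 0.000
      vertex 22.217 0.000 11.039
      vertex 0.000 0.000 11.039
    endloop
  endfacet
  facet normal 0.0000 0.5430 0.8397
    outer loop
      vertex 0.000 0.000 11.039
      vertex 22.217 0.000 11.039
      vertex 22.217 17.070 0.000
    endloop
  endfacet
  facet normal 0.0000 0.5430 0.8397
    outer loop
      vertex 0.000 0.000 11.039
      vertex 22.217 17.070 0.000
      vertex 0.000 17.070 0.000
    endloop
  endfacet
  facet normal -1.0000 0.0000 0.0000
    outer loop
      vertex 0.000 0.000 11.039
      vertex 0.000 17.070 0.000
      vertex 0.000 0.000 0.000
    endloop
  endfacet
  facet normal 1.0000 0.0000 0.0000
    outer loop
      vertex 22.217 0.000 0.000
      vertex 22.217 17.070 0.000
      vertex 22.217 0.000 11.039
    endloop
  endfacet
endsolid part

The G0 Z moves step by Δz≈1.840 mm. The G1 loops shrink linearly with z, so the solid tapers from its base footprint up to z≈11. Closing with a flat bottom cap and the tapered top and triangulating gives 8 facets — a wedge (ramp): 22.2 × 17.1 mm base, rising to 11 mm along the y=0 edge and sloping linearly to z=0 at y=17.1.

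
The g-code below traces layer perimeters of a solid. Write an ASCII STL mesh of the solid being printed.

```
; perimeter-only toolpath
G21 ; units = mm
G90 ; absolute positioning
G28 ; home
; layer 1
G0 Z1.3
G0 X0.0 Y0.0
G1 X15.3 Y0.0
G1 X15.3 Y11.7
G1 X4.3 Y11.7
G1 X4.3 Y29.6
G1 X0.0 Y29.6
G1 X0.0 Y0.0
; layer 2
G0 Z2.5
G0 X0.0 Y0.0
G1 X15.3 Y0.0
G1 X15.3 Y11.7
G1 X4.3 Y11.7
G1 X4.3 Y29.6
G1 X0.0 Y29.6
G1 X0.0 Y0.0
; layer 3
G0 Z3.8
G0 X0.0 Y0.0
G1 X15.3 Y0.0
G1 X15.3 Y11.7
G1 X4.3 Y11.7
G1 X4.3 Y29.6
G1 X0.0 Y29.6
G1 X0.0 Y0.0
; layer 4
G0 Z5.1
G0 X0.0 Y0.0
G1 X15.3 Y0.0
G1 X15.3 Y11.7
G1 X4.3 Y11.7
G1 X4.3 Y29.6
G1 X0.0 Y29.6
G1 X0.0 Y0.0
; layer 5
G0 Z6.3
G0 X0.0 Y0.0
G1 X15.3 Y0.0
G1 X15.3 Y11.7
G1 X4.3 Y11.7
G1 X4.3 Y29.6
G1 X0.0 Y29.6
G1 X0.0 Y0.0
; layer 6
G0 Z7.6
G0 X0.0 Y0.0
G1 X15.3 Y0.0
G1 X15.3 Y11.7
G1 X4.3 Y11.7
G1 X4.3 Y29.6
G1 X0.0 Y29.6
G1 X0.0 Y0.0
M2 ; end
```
solid part
  facet normal 0.0000 0.0000 -1.0000
    outer loop
      vertex 15.3 11.7 0.0
      vertex 15.3 0.0 0.0
      vertex 0.0 0.0 0.0
    endloop
  endfacet
  facet normal 0.0000 0.0000 -1.0000
    outer loop
      vertex 4.3 11.7 0.0
      vertex 15.3 11.7 0.0
      vertex 0.0 0.0 0.0
    endloop
  endfacet
  facet normal 0.0000 0.0000 -1.0000
    outer loop
      vertex 4.3 29.6 0.0
      vertex 4.3 11.7 0.0
      vertex 0.0 0.0 0.0
    endloop
  endfacet
  facet normal 0.0000 0.0000 -1.0000
    outer loop
      vertex 0.0 29.6 0.0
      vertex 4.3 29.6 0.0
      vertex 0.0 0.0 0.0
    endloop
  endfacet
  facet normal 0.0000 0.0000 1.0000
    outer loop
      vertex 0.0 0.0 7.6
      vertex 15.3 0.0 7.6
      vertex 15.3 11.7 7.6
    endloop
  endfacet
  facet normal 0.0000 0.0000 1.0000
    outer loop
      vertex 0.0 0.0 7.6
      vertex 15.3 11.7 7.6
      vertex 4.3 11.7 7.6
    endloop
  endfacet
  facet normal 0.0000 0.0000 1.0000
    outer loop
      vertex 0.0 0.0 7.6
      vertex 4.3 11.7 7.6
      vertex 4.3 29.6 7.6
    endloop
  endfacet
  facet normal 0.0000 0.0000 1.0000
    outer loop
      vertex 0.0 0.0 7.6
      vertex 4.3 29.6 7.6
      vertex 0.0 29.6 7.6
    endloop
  endfacet
  facet normal 0.0000 -1.0000 0.0000
    outer loop
      vertex 0.0 0.0 0.0
      vertex 15.3 0.0 0.0
      vertex 15.3 0.0 7.6
    endloop
  endfacet
  facet normal 0.0000 -1.0000 0.0000
    outer loop
      vertex 0.0 0.0 0.0
      vertex 15.3 0.0 7.6
      vertex 0.0 0.0 7.6
    endloop
  endfacet
  facet normal 1.0000 0.0000 0.0000
    outer loop
      vertex 15.3 0.0 0.0
      vertex 15.3 11.7 0.0
      vertex 15.3 11.7 7.6
    endloop
  endfacet
  facet normal 1.0000 0.0000 0.0000
    outer loop
      vertex 15.3 0.0 0.0
      vertex 15.3 11.7 7.6
      vertex 15.3 0.0 7.6
    endloop
  endfacet
  facet normal 0.0000 1.0000 0.0000
    outer loop
      vertex 15.3 11.7 0.0
      vertex 4.3 11.7 0.0
      vertex 4.3 11.7 7.6
    endloop
  endfacet
  facet normal 0.0000 1.0000 0.0000
    outer loop
      vertex 15.3 11.7 0.0
      vertex 4.3 11.7 7.6
      vertex 15.3 11.7 7.6
    endloop
  endfacet
  facet normal 1.0000 0.0000 0.0000
    outer loop
      vertex 4.3 11.7 0.0
      vertex 4.3 29.6 0.0
      vertex 4.3 29.6 7.6
    endloop
  endfacet
  facet normal 1.0000 0.0000 0.0000
    outer loop
      vertex 4.3 11.7 0.0
      vertex 4.3 29.6 7.6
      vertex 4.3 11.7 7.6
    endloop
  endfacet
  facet normal 0.0000 1.0000 0.0000
    outer loop
      vertex 4.3 29.6 0.0
      vertex 0.0 29.6 0.0
      vertex 0.0 29.6 7.6
    endloop
  endfacet
  facet normal 0.0000 1.0000 0.0000
    outer loop
      vertex 4.3 29.6 0.0
      vertex 0.0 29.6 7.6
      vertex 4.3 29.6 7.6
    endloop
  endfacet
  facet normal -1.0000 0.0000 0.0000
    outer loop
      vertex 0.0 29.6 0.0
      vertex 0.0 0.0 0.0
      vertex 0.0 0.0 7.6
    endloop
  endfacet
  facet normal -1.0000 0.0000 0.0000
    outer loop
      vertex 0.0 29.6 0.0
      vertex 0.0 0.0 7.6
      vertex 0.0 29.6 7.6
    endloop
  endfacet
endsolid part

The G0 Z moves step by Δz≈1.3 mm. Every layer's G1 loop is the same polygon, so the solid is a straight extrusion of it from z=0 to z≈7.6. Closing with flat bottom and top caps and triangulating gives 20 facets — an L-shaped prism: outer 15.3 × 29.6 mm, arm thicknesses ≈ 11.7 mm (horizontal) and 4.3 mm (vertical), extruded 7.6 mm in z.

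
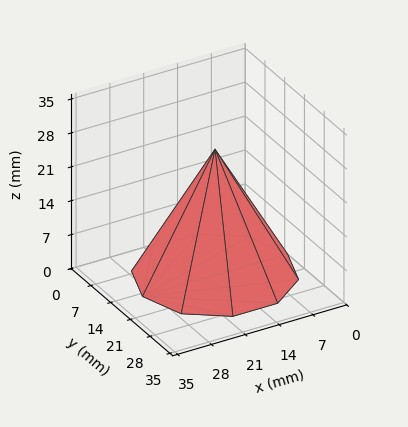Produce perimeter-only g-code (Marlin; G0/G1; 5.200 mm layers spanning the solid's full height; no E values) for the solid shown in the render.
Reading the render: the shape is a regular 10-sided pyramid, base circumscribed radius ≈ 15 mm, apex at z ≈ 26 mm (dimensions read to the nearest mm from the axis ticks). For the g-code, the solid's height is divided into equal slices at the stated Δz and each level perimeter traced with G1 moves after a G0 lift.

; perimeter-only toolpath
G21 ; units = mm
G90 ; absolute positioning
G28 ; home
; layer 1
G0 Z5.200
G0 X27.000 Y15.000
G1 X24.708 Y22.054
G1 X18.708 Y26.413
G1 X11.292 Y26.413
G1 X5.292 Y22.054
G1 X3.000 Y15.000
G1 X5.292 Y7.946
G1 X11.292 Y3.587
G1 X18.708 Y3.587
G1 X24.708 Y7.946
G1 X27.000 Y15.000
; layer 2
G0 Z10.400
G0 X24.000 Y15.000
G1 X22.281 Y20.290
G1 X17.781 Y23.560
G1 X12.219 Y23.560
G1 X7.719 Y20.290
G1 X6.000 Y15.000
G1 X7.719 Y9.710
G1 X12.219 Y6.440
G1 X17.781 Y6.440
G1 X22.281 Y9.710
G1 X24.000 Y15.000
; layer 3
G0 Z15.600
G0 X21.000 Y15.000
G1 X19.854 Y18.527
G1 X16.854 Y20.706
G1 X13.146 Y20.706
G1 X10.146 Y18.527
G1 X9.000 Y15.000
G1 X10.146 Y11.473
G1 X13.146 Y9.294
G1 X16.854 Y9.294
G1 X19.854 Y11.473
G1 X21.000 Y15.000
; layer 4
G0 Z20.800
G0 X18.000 Y15.000
G1 X17.427 Y16.763
G1 X15.927 Y17.853
G1 X14.073 Y17.853
G1 X12.573 Y16.763
G1 X12.000 Y15.000
G1 X12.573 Y13.237
G1 X14.073 Y12.147
G1 X15.927 Y12.147
G1 X17.427 Y13.237
G1 X18.000 Y15.000
M2 ; end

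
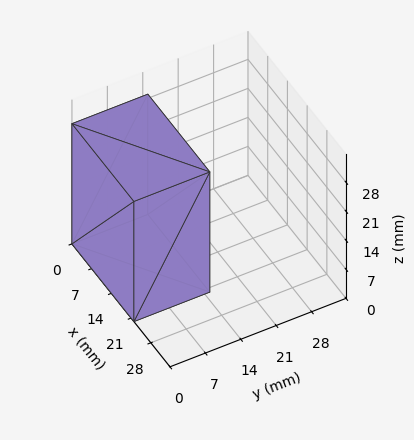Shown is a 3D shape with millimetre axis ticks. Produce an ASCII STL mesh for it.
Reading the render: the shape is a rectangular box, roughly 22 × 15 mm footprint and 29 mm tall (dimensions read to the nearest mm from the axis ticks). For the STL, each face is triangulated and given an outward normal.

solid part
  facet normal 0.0000 0.0000 -1.0000
    outer loop
      vertex 22.000 15.000 0.000
      vertex 22.000 0.000 0.000
      vertex 0.000 0.000 0.000
    endloop
  endfacet
  facet normal 0.0000 0.0000 -1.0000
    outer loop
      vertex 0.000 15.000 0.000
      vertex 22.000 15.000 0.000
      vertex 0.000 0.000 0.000
    endloop
  endfacet
  facet normal 0.0000 0.0000 1.0000
    outer loop
      vertex 0.000 0.000 29.000
      vertex 22.000 0.000 29.000
      vertex 22.000 15.000 29.000
    endloop
  endfacet
  facet normal 0.0000 0.0000 1.0000
    outer loop
      vertex 0.000 0.000 29.000
      vertex 22.000 15.000 29.000
      vertex 0.000 15.000 29.000
    endloop
  endfacet
  facet normal 0.0000 -1.0000 0.0000
    outer loop
      vertex 0.000 0.000 0.000
      vertex 22.000 0.000 0.000
      vertex 22.000 0.000 29.000
    endloop
  endfacet
  facet normal 0.0000 -1.0000 0.0000
    outer loop
      vertex 0.000 0.000 0.000
      vertex 22.000 0.000 29.000
      vertex 0.000 0.000 29.000
    endloop
  endfacet
  facet normal 0.0000 1.0000 0.0000
    outer loop
      vertex 22.000 15.000 29.000
      vertex 22.000 15.000 0.000
      vertex 0.000 15.000 0.000
    endloop
  endfacet
  facet normal 0.0000 1.0000 0.0000
    outer loop
      vertex 0.000 15.000 29.000
      vertex 22.000 15.000 29.000
      vertex 0.000 15.000 0.000
    endloop
  endfacet
  facet normal -1.0000 0.0000 0.0000
    outer loop
      vertex 0.000 15.000 29.000
      vertex 0.000 15.000 0.000
      vertex 0.000 0.000 0.000
    endloop
  endfacet
  facet normal -1.0000 0.0000 0.0000
    outer loop
      vertex 0.000 0.000 29.000
      vertex 0.000 15.000 29.000
      vertex 0.000 0.000 0.000
    endloop
  endfacet
  facet normal 1.0000 0.0000 0.0000
    outer loop
      vertex 22.000 0.000 0.000
      vertex 22.000 15.000 0.000
      vertex 22.000 15.000 29.000
    endloop
  endfacet
  facet normal 1.0000 0.0000 0.0000
    outer loop
      vertex 22.000 0.000 0.000
      vertex 22.000 15.000 29.000
      vertex 22.000 0.000 29.000
    endloop
  endfacet
endsolid part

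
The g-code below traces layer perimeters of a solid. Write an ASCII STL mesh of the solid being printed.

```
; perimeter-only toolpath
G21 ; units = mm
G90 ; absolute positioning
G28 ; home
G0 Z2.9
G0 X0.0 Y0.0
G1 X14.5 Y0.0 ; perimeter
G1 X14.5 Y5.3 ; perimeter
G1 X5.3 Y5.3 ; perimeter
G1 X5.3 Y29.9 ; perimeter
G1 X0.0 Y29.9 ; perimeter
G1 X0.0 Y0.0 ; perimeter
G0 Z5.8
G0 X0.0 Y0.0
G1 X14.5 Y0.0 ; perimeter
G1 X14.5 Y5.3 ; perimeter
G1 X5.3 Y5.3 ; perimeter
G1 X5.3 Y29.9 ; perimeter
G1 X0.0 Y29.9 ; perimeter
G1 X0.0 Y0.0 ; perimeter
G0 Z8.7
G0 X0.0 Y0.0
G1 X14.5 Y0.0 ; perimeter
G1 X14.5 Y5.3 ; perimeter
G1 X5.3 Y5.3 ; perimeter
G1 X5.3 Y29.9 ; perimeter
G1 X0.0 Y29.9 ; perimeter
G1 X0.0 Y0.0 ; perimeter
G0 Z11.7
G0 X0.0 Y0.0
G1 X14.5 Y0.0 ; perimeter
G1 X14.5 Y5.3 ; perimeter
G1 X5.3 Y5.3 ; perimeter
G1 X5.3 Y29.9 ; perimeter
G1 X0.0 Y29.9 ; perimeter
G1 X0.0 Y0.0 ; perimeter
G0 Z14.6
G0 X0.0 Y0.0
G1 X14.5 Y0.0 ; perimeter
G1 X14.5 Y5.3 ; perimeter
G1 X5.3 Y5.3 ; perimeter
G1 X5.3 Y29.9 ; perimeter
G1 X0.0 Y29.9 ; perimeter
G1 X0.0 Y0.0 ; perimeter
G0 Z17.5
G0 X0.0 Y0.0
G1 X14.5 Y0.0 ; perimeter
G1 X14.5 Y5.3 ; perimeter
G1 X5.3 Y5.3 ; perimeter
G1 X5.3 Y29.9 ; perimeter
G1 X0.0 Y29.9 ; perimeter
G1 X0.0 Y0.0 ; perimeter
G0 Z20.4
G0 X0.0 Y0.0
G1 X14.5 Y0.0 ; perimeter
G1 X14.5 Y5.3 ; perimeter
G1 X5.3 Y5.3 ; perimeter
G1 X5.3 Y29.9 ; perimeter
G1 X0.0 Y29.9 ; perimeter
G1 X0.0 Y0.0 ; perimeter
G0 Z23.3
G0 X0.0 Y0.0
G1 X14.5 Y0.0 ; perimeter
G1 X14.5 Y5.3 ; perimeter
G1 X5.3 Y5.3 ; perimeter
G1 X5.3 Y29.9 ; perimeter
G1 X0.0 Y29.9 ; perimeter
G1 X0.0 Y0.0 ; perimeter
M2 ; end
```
solid part
  facet normal 0.0000 0.0000 -1.0000
    outer loop
      vertex 14.5 5.3 0.0
      vertex 14.5 0.0 0.0
      vertex 0.0 0.0 0.0
    endloop
  endfacet
  facet normal 0.0000 0.0000 -1.0000
    outer loop
      vertex 5.3 5.3 0.0
      vertex 14.5 5.3 0.0
      vertex 0.0 0.0 0.0
    endloop
  endfacet
  facet normal 0.0000 0.0000 -1.0000
    outer loop
      vertex 5.3 29.9 0.0
      vertex 5.3 5.3 0.0
      vertex 0.0 0.0 0.0
    endloop
  endfacet
  facet normal 0.0000 0.0000 -1.0000
    outer loop
      vertex 0.0 29.9 0.0
      vertex 5.3 29.9 0.0
      vertex 0.0 0.0 0.0
    endloop
  endfacet
  facet normal 0.0000 0.0000 1.0000
    outer loop
      vertex 0.0 0.0 23.3
      vertex 14.5 0.0 23.3
      vertex 14.5 5.3 23.3
    endloop
  endfacet
  facet normal 0.0000 0.0000 1.0000
    outer loop
      vertex 0.0 0.0 23.3
      vertex 14.5 5.3 23.3
      vertex 5.3 5.3 23.3
    endloop
  endfacet
  facet normal 0.0000 0.0000 1.0000
    outer loop
      vertex 0.0 0.0 23.3
      vertex 5.3 5.3 23.3
      vertex 5.3 29.9 23.3
    endloop
  endfacet
  facet normal 0.0000 0.0000 1.0000
    outer loop
      vertex 0.0 0.0 23.3
      vertex 5.3 29.9 23.3
      vertex 0.0 29.9 23.3
    endloop
  endfacet
  facet normal 0.0000 -1.0000 0.0000
    outer loop
      vertex 0.0 0.0 0.0
      vertex 14.5 0.0 0.0
      vertex 14.5 0.0 23.3
    endloop
  endfacet
  facet normal 0.0000 -1.0000 0.0000
    outer loop
      vertex 0.0 0.0 0.0
      vertex 14.5 0.0 23.3
      vertex 0.0 0.0 23.3
    endloop
  endfacet
  facet normal 1.0000 0.0000 0.0000
    outer loop
      vertex 14.5 0.0 0.0
      vertex 14.5 5.3 0.0
      vertex 14.5 5.3 23.3
    endloop
  endfacet
  facet normal 1.0000 0.0000 0.0000
    outer loop
      vertex 14.5 0.0 0.0
      vertex 14.5 5.3 23.3
      vertex 14.5 0.0 23.3
    endloop
  endfacet
  facet normal 0.0000 1.0000 0.0000
    outer loop
      vertex 14.5 5.3 0.0
      vertex 5.3 5.3 0.0
      vertex 5.3 5.3 23.3
    endloop
  endfacet
  facet normal 0.0000 1.0000 0.0000
    outer loop
      vertex 14.5 5.3 0.0
      vertex 5.3 5.3 23.3
      vertex 14.5 5.3 23.3
    endloop
  endfacet
  facet normal 1.0000 0.0000 0.0000
    outer loop
      vertex 5.3 5.3 0.0
      vertex 5.3 29.9 0.0
      vertex 5.3 29.9 23.3
    endloop
  endfacet
  facet normal 1.0000 0.0000 0.0000
    outer loop
      vertex 5.3 5.3 0.0
      vertex 5.3 29.9 23.3
      vertex 5.3 5.3 23.3
    endloop
  endfacet
  facet normal 0.0000 1.0000 0.0000
    outer loop
      vertex 5.3 29.9 0.0
      vertex 0.0 29.9 0.0
      vertex 0.0 29.9 23.3
    endloop
  endfacet
  facet normal 0.0000 1.0000 0.0000
    outer loop
      vertex 5.3 29.9 0.0
      vertex 0.0 29.9 23.3
      vertex 5.3 29.9 23.3
    endloop
  endfacet
  facet normal -1.0000 0.0000 0.0000
    outer loop
      vertex 0.0 29.9 0.0
      vertex 0.0 0.0 0.0
      vertex 0.0 0.0 23.3
    endloop
  endfacet
  facet normal -1.0000 0.0000 0.0000
    outer loop
      vertex 0.0 29.9 0.0
      vertex 0.0 0.0 23.3
      vertex 0.0 29.9 23.3
    endloop
  endfacet
endsolid part

The G0 Z moves step by Δz≈2.9 mm. Every layer's G1 loop is the same polygon, so the solid is a straight extrusion of it from z=0 to z≈23.3. Closing with flat bottom and top caps and triangulating gives 20 facets — an L-shaped prism: outer 14.5 × 29.9 mm, arm thicknesses ≈ 5.3 mm (horizontal) and 5.3 mm (vertical), extruded 23.3 mm in z.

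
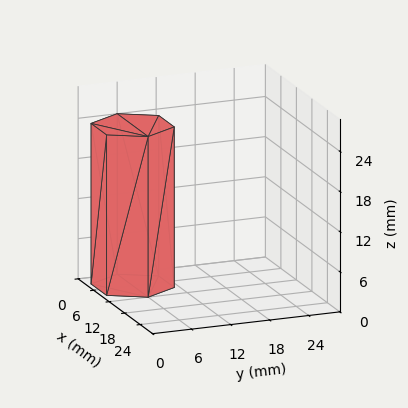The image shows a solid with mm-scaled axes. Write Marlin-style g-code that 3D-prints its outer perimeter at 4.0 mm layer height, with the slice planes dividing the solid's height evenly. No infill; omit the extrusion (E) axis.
Reading the render: the shape is a regular 6-sided prism (a cylinder approximated with 6 flat sides), circumscribed radius ≈ 6 mm, height ≈ 24 mm (dimensions read to the nearest mm from the axis ticks). For the g-code, the solid's height is divided into equal slices at the stated Δz and each level perimeter traced with G1 moves after a G0 lift.

; perimeter-only toolpath
G21 ; units = mm
G90 ; absolute positioning
G28 ; home
; layer 1
G0 Z4.0
G0 X12.0 Y6.0
G1 X9.0 Y11.2
G1 X3.0 Y11.2
G1 X0.0 Y6.0
G1 X3.0 Y0.8
G1 X9.0 Y0.8
G1 X12.0 Y6.0
; layer 2
G0 Z8.0
G0 X12.0 Y6.0
G1 X9.0 Y11.2
G1 X3.0 Y11.2
G1 X0.0 Y6.0
G1 X3.0 Y0.8
G1 X9.0 Y0.8
G1 X12.0 Y6.0
; layer 3
G0 Z12.0
G0 X12.0 Y6.0
G1 X9.0 Y11.2
G1 X3.0 Y11.2
G1 X0.0 Y6.0
G1 X3.0 Y0.8
G1 X9.0 Y0.8
G1 X12.0 Y6.0
; layer 4
G0 Z16.0
G0 X12.0 Y6.0
G1 X9.0 Y11.2
G1 X3.0 Y11.2
G1 X0.0 Y6.0
G1 X3.0 Y0.8
G1 X9.0 Y0.8
G1 X12.0 Y6.0
; layer 5
G0 Z20.0
G0 X12.0 Y6.0
G1 X9.0 Y11.2
G1 X3.0 Y11.2
G1 X0.0 Y6.0
G1 X3.0 Y0.8
G1 X9.0 Y0.8
G1 X12.0 Y6.0
; layer 6
G0 Z24.0
G0 X12.0 Y6.0
G1 X9.0 Y11.2
G1 X3.0 Y11.2
G1 X0.0 Y6.0
G1 X3.0 Y0.8
G1 X9.0 Y0.8
G1 X12.0 Y6.0
M2 ; end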